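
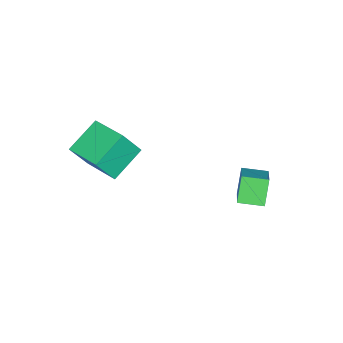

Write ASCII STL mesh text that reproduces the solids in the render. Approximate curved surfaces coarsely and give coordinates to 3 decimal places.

solid 
facet normal -0.854 0.181 0.487
outer loop
vertex 2.318 -2.846 1.45
vertex 2.965 -0.96 1.885
vertex 1.672 -2.317 0.12
endloop
endfacet
facet normal -0.317 -0.924 -0.214
outer loop
vertex 3.295 -2.66 -0.805
vertex 2.318 -2.846 1.45
vertex 1.672 -2.317 0.12
endloop
endfacet
facet normal -0.854 0.180 0.487
outer loop
vertex 1.672 -2.317 0.12
vertex 2.965 -0.96 1.885
vertex 2.318 -0.432 0.556
endloop
endfacet
facet normal -0.411 0.337 -0.847
outer loop
vertex 2.318 -0.432 0.556
vertex 3.295 -2.66 -0.805
vertex 1.672 -2.317 0.12
endloop
endfacet
facet normal 0.412 -0.337 0.847
outer loop
vertex 2.318 -2.846 1.45
vertex 4.588 -1.303 0.96
vertex 2.965 -0.96 1.885
endloop
endfacet
facet normal -0.316 -0.924 -0.213
outer loop
vertex 3.942 -3.188 0.524
vertex 2.318 -2.846 1.45
vertex 3.295 -2.66 -0.805
endloop
endfacet
facet normal 0.412 -0.337 0.847
outer loop
vertex 3.942 -3.188 0.524
vertex 4.588 -1.303 0.96
vertex 2.318 -2.846 1.45
endloop
endfacet
facet normal 0.317 0.924 0.213
outer loop
vertex 2.965 -0.96 1.885
vertex 4.588 -1.303 0.96
vertex 2.318 -0.432 0.556
endloop
endfacet
facet normal -0.412 0.337 -0.847
outer loop
vertex 3.942 -0.774 -0.37
vertex 3.295 -2.66 -0.805
vertex 2.318 -0.432 0.556
endloop
endfacet
facet normal 0.317 0.924 0.214
outer loop
vertex 2.318 -0.432 0.556
vertex 4.588 -1.303 0.96
vertex 3.942 -0.774 -0.37
endloop
endfacet
facet normal 0.854 -0.181 -0.488
outer loop
vertex 3.942 -0.774 -0.37
vertex 3.942 -3.188 0.524
vertex 3.295 -2.66 -0.805
endloop
endfacet
facet normal 0.855 -0.180 -0.487
outer loop
vertex 4.588 -1.303 0.96
vertex 3.942 -3.188 0.524
vertex 3.942 -0.774 -0.37
endloop
endfacet
facet normal -0.507 -0.151 0.848
outer loop
vertex -0.672 2.99 -2.175
vertex -1.229 4.112 -2.309
vertex -1.952 2.248 -3.072
endloop
endfacet
facet normal 0.442 -0.891 0.106
outer loop
vertex -1.211 2.468 -4.311
vertex -0.672 2.99 -2.175
vertex -1.952 2.248 -3.072
endloop
endfacet
facet normal -0.507 -0.150 0.848
outer loop
vertex -1.952 2.248 -3.072
vertex -1.229 4.112 -2.309
vertex -2.509 3.371 -3.206
endloop
endfacet
facet normal -0.740 -0.429 -0.519
outer loop
vertex -2.509 3.371 -3.206
vertex -1.211 2.468 -4.311
vertex -1.952 2.248 -3.072
endloop
endfacet
facet normal 0.740 0.429 0.519
outer loop
vertex -0.672 2.99 -2.175
vertex -0.488 4.332 -3.548
vertex -1.229 4.112 -2.309
endloop
endfacet
facet normal 0.441 -0.891 0.106
outer loop
vertex 0.069 3.209 -3.414
vertex -0.672 2.99 -2.175
vertex -1.211 2.468 -4.311
endloop
endfacet
facet normal 0.740 0.429 0.518
outer loop
vertex 0.069 3.209 -3.414
vertex -0.488 4.332 -3.548
vertex -0.672 2.99 -2.175
endloop
endfacet
facet normal -0.442 0.891 -0.106
outer loop
vertex -1.229 4.112 -2.309
vertex -0.488 4.332 -3.548
vertex -2.509 3.371 -3.206
endloop
endfacet
facet normal -0.740 -0.429 -0.518
outer loop
vertex -1.768 3.59 -4.445
vertex -1.211 2.468 -4.311
vertex -2.509 3.371 -3.206
endloop
endfacet
facet normal -0.442 0.891 -0.107
outer loop
vertex -2.509 3.371 -3.206
vertex -0.488 4.332 -3.548
vertex -1.768 3.59 -4.445
endloop
endfacet
facet normal 0.507 0.151 -0.848
outer loop
vertex -1.768 3.59 -4.445
vertex 0.069 3.209 -3.414
vertex -1.211 2.468 -4.311
endloop
endfacet
facet normal 0.507 0.150 -0.848
outer loop
vertex -0.488 4.332 -3.548
vertex 0.069 3.209 -3.414
vertex -1.768 3.59 -4.445
endloop
endfacet

endsolid


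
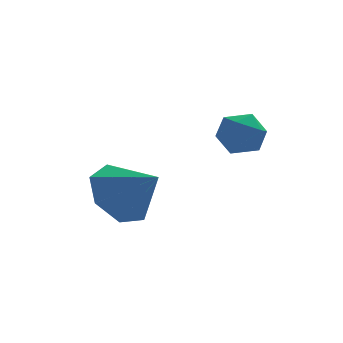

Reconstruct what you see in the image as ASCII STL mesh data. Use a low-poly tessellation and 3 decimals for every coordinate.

solid 
facet normal -0.602 0.545 -0.584
outer loop
vertex -1.026 -1.383 -1.859
vertex -1.806 -1.842 -1.484
vertex -1.369 -1.023 -1.169
endloop
endfacet
facet normal 0.906 0.307 0.290
outer loop
vertex -1.026 -1.383 -1.859
vertex -1.369 -1.023 -1.169
vertex -0.994 -2.578 -0.696
endloop
endfacet
facet normal -0.602 0.545 -0.583
outer loop
vertex -1.369 -1.023 -1.169
vertex -1.806 -1.842 -1.484
vertex -2.041 -1.28 -0.716
endloop
endfacet
facet normal 0.425 0.356 0.832
outer loop
vertex -1.369 -1.023 -1.169
vertex -2.041 -1.28 -0.716
vertex -0.994 -2.578 -0.696
endloop
endfacet
facet normal -0.601 0.546 -0.583
outer loop
vertex -2.041 -1.28 -0.716
vertex -1.806 -1.842 -1.484
vertex -2.537 -1.96 -0.841
endloop
endfacet
facet normal -0.128 -0.088 0.988
outer loop
vertex -2.041 -1.28 -0.716
vertex -2.537 -1.96 -0.841
vertex -0.994 -2.578 -0.696
endloop
endfacet
facet normal -0.601 0.545 -0.584
outer loop
vertex -2.537 -1.96 -0.841
vertex -1.806 -1.842 -1.484
vertex -2.482 -2.551 -1.45
endloop
endfacet
facet normal -0.337 -0.691 0.640
outer loop
vertex -2.537 -1.96 -0.841
vertex -2.482 -2.551 -1.45
vertex -0.994 -2.578 -0.696
endloop
endfacet
facet normal -0.602 0.546 -0.583
outer loop
vertex -2.482 -2.551 -1.45
vertex -1.806 -1.842 -1.484
vertex -1.918 -2.608 -2.085
endloop
endfacet
facet normal -0.044 -0.998 0.051
outer loop
vertex -2.482 -2.551 -1.45
vertex -1.918 -2.608 -2.085
vertex -0.994 -2.578 -0.696
endloop
endfacet
facet normal -0.602 0.546 -0.583
outer loop
vertex -1.918 -2.608 -2.085
vertex -1.806 -1.842 -1.484
vertex -1.27 -2.088 -2.267
endloop
endfacet
facet normal 0.530 -0.778 -0.336
outer loop
vertex -1.918 -2.608 -2.085
vertex -1.27 -2.088 -2.267
vertex -0.994 -2.578 -0.696
endloop
endfacet
facet normal -0.602 0.546 -0.583
outer loop
vertex -1.27 -2.088 -2.267
vertex -1.806 -1.842 -1.484
vertex -1.026 -1.383 -1.859
endloop
endfacet
facet normal 0.953 -0.197 -0.229
outer loop
vertex -1.27 -2.088 -2.267
vertex -1.026 -1.383 -1.859
vertex -0.994 -2.578 -0.696
endloop
endfacet
facet normal -0.658 -0.708 0.256
outer loop
vertex 0.114 -3.822 0.997
vertex 0.569 -4.288 0.877
vertex 0.519 -4.023 1.481
endloop
endfacet
facet normal -0.783 -0.102 0.613
outer loop
vertex 0.114 -3.822 0.997
vertex 0.519 -4.023 1.481
vertex 0.38 -3.379 1.411
endloop
endfacet
facet normal -0.900 0.415 0.134
outer loop
vertex 0.114 -3.822 0.997
vertex 0.38 -3.379 1.411
vertex 0.344 -3.247 0.763
endloop
endfacet
facet normal -0.846 0.128 -0.518
outer loop
vertex 0.114 -3.822 0.997
vertex 0.344 -3.247 0.763
vertex 0.461 -3.809 0.433
endloop
endfacet
facet normal -0.696 -0.566 -0.441
outer loop
vertex 0.114 -3.822 0.997
vertex 0.461 -3.809 0.433
vertex 0.569 -4.288 0.877
endloop
endfacet
facet normal -0.195 0.064 0.979
outer loop
vertex 0.38 -3.379 1.411
vertex 0.519 -4.023 1.481
vertex 0.999 -3.571 1.547
endloop
endfacet
facet normal 0.009 -0.915 0.402
outer loop
vertex 0.519 -4.023 1.481
vertex 0.569 -4.288 0.877
vertex 1.116 -4.133 1.217
endloop
endfacet
facet normal -0.053 -0.685 -0.726
outer loop
vertex 0.569 -4.288 0.877
vertex 0.461 -3.809 0.433
vertex 1.08 -4.001 0.569
endloop
endfacet
facet normal -0.295 0.437 -0.849
outer loop
vertex 0.461 -3.809 0.433
vertex 0.344 -3.247 0.763
vertex 0.941 -3.357 0.499
endloop
endfacet
facet normal -0.383 0.901 0.205
outer loop
vertex 0.344 -3.247 0.763
vertex 0.38 -3.379 1.411
vertex 0.891 -3.092 1.103
endloop
endfacet
facet normal 0.846 -0.128 0.518
outer loop
vertex 1.346 -3.558 0.983
vertex 0.999 -3.571 1.547
vertex 1.116 -4.133 1.217
endloop
endfacet
facet normal 0.900 -0.415 -0.134
outer loop
vertex 1.346 -3.558 0.983
vertex 1.116 -4.133 1.217
vertex 1.08 -4.001 0.569
endloop
endfacet
facet normal 0.783 0.102 -0.613
outer loop
vertex 1.346 -3.558 0.983
vertex 1.08 -4.001 0.569
vertex 0.941 -3.357 0.499
endloop
endfacet
facet normal 0.658 0.708 -0.256
outer loop
vertex 1.346 -3.558 0.983
vertex 0.941 -3.357 0.499
vertex 0.891 -3.092 1.103
endloop
endfacet
facet normal 0.696 0.566 0.441
outer loop
vertex 1.346 -3.558 0.983
vertex 0.891 -3.092 1.103
vertex 0.999 -3.571 1.547
endloop
endfacet
facet normal 0.295 -0.437 0.849
outer loop
vertex 1.116 -4.133 1.217
vertex 0.999 -3.571 1.547
vertex 0.519 -4.023 1.481
endloop
endfacet
facet normal 0.383 -0.901 -0.205
outer loop
vertex 1.08 -4.001 0.569
vertex 1.116 -4.133 1.217
vertex 0.569 -4.288 0.877
endloop
endfacet
facet normal 0.195 -0.064 -0.979
outer loop
vertex 0.941 -3.357 0.499
vertex 1.08 -4.001 0.569
vertex 0.461 -3.809 0.433
endloop
endfacet
facet normal -0.009 0.915 -0.402
outer loop
vertex 0.891 -3.092 1.103
vertex 0.941 -3.357 0.499
vertex 0.344 -3.247 0.763
endloop
endfacet
facet normal 0.053 0.685 0.726
outer loop
vertex 0.999 -3.571 1.547
vertex 0.891 -3.092 1.103
vertex 0.38 -3.379 1.411
endloop
endfacet

endsolid


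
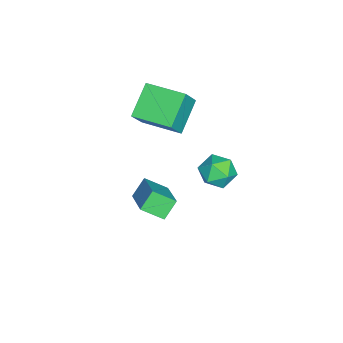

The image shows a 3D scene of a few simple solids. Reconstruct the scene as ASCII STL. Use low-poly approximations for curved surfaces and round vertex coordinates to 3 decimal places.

solid 
facet normal -0.588 0.368 0.720
outer loop
vertex 1.891 -3.756 0.07
vertex 3.469 -2.988 0.965
vertex 1.75 -2.71 -0.58
endloop
endfacet
facet normal -0.801 -0.390 -0.454
outer loop
vertex 2.391 -3.112 -1.365
vertex 1.891 -3.756 0.07
vertex 1.75 -2.71 -0.58
endloop
endfacet
facet normal -0.588 0.368 0.720
outer loop
vertex 1.75 -2.71 -0.58
vertex 3.469 -2.988 0.965
vertex 3.328 -1.942 0.315
endloop
endfacet
facet normal -0.113 0.844 -0.525
outer loop
vertex 3.328 -1.942 0.315
vertex 2.391 -3.112 -1.365
vertex 1.75 -2.71 -0.58
endloop
endfacet
facet normal 0.113 -0.844 0.525
outer loop
vertex 1.891 -3.756 0.07
vertex 4.11 -3.39 0.18
vertex 3.469 -2.988 0.965
endloop
endfacet
facet normal -0.801 -0.390 -0.454
outer loop
vertex 2.532 -4.158 -0.715
vertex 1.891 -3.756 0.07
vertex 2.391 -3.112 -1.365
endloop
endfacet
facet normal 0.113 -0.844 0.525
outer loop
vertex 2.532 -4.158 -0.715
vertex 4.11 -3.39 0.18
vertex 1.891 -3.756 0.07
endloop
endfacet
facet normal 0.801 0.390 0.454
outer loop
vertex 3.469 -2.988 0.965
vertex 4.11 -3.39 0.18
vertex 3.328 -1.942 0.315
endloop
endfacet
facet normal -0.113 0.844 -0.525
outer loop
vertex 3.969 -2.344 -0.47
vertex 2.391 -3.112 -1.365
vertex 3.328 -1.942 0.315
endloop
endfacet
facet normal 0.801 0.390 0.454
outer loop
vertex 3.328 -1.942 0.315
vertex 4.11 -3.39 0.18
vertex 3.969 -2.344 -0.47
endloop
endfacet
facet normal 0.588 -0.368 -0.720
outer loop
vertex 3.969 -2.344 -0.47
vertex 2.532 -4.158 -0.715
vertex 2.391 -3.112 -1.365
endloop
endfacet
facet normal 0.588 -0.368 -0.720
outer loop
vertex 4.11 -3.39 0.18
vertex 2.532 -4.158 -0.715
vertex 3.969 -2.344 -0.47
endloop
endfacet
facet normal -0.942 -0.319 0.103
outer loop
vertex -2.783 -0.886 -2.775
vertex -2.508 -1.803 -3.096
vertex -2.475 -1.582 -2.112
endloop
endfacet
facet normal -0.794 0.196 0.575
outer loop
vertex -2.783 -0.886 -2.775
vertex -2.475 -1.582 -2.112
vertex -2.17 -0.624 -2.017
endloop
endfacet
facet normal -0.594 0.776 0.212
outer loop
vertex -2.783 -0.886 -2.775
vertex -2.17 -0.624 -2.017
vertex -2.015 -0.253 -2.943
endloop
endfacet
facet normal -0.617 0.620 -0.484
outer loop
vertex -2.783 -0.886 -2.775
vertex -2.015 -0.253 -2.943
vertex -2.224 -0.982 -3.61
endloop
endfacet
facet normal -0.833 -0.057 -0.551
outer loop
vertex -2.783 -0.886 -2.775
vertex -2.224 -0.982 -3.61
vertex -2.508 -1.803 -3.096
endloop
endfacet
facet normal -0.241 -0.020 0.970
outer loop
vertex -2.17 -0.624 -2.017
vertex -2.475 -1.582 -2.112
vertex -1.516 -1.378 -1.87
endloop
endfacet
facet normal -0.479 -0.853 0.208
outer loop
vertex -2.475 -1.582 -2.112
vertex -2.508 -1.803 -3.096
vertex -1.725 -2.107 -2.537
endloop
endfacet
facet normal -0.303 -0.428 -0.851
outer loop
vertex -2.508 -1.803 -3.096
vertex -2.224 -0.982 -3.61
vertex -1.57 -1.736 -3.463
endloop
endfacet
facet normal 0.046 0.667 -0.744
outer loop
vertex -2.224 -0.982 -3.61
vertex -2.015 -0.253 -2.943
vertex -1.265 -0.778 -3.368
endloop
endfacet
facet normal 0.084 0.920 0.383
outer loop
vertex -2.015 -0.253 -2.943
vertex -2.17 -0.624 -2.017
vertex -1.232 -0.557 -2.384
endloop
endfacet
facet normal 0.617 -0.620 0.484
outer loop
vertex -0.957 -1.474 -2.705
vertex -1.516 -1.378 -1.87
vertex -1.725 -2.107 -2.537
endloop
endfacet
facet normal 0.594 -0.776 -0.212
outer loop
vertex -0.957 -1.474 -2.705
vertex -1.725 -2.107 -2.537
vertex -1.57 -1.736 -3.463
endloop
endfacet
facet normal 0.794 -0.196 -0.575
outer loop
vertex -0.957 -1.474 -2.705
vertex -1.57 -1.736 -3.463
vertex -1.265 -0.778 -3.368
endloop
endfacet
facet normal 0.942 0.319 -0.103
outer loop
vertex -0.957 -1.474 -2.705
vertex -1.265 -0.778 -3.368
vertex -1.232 -0.557 -2.384
endloop
endfacet
facet normal 0.833 0.057 0.551
outer loop
vertex -0.957 -1.474 -2.705
vertex -1.232 -0.557 -2.384
vertex -1.516 -1.378 -1.87
endloop
endfacet
facet normal -0.046 -0.667 0.744
outer loop
vertex -1.725 -2.107 -2.537
vertex -1.516 -1.378 -1.87
vertex -2.475 -1.582 -2.112
endloop
endfacet
facet normal -0.084 -0.920 -0.383
outer loop
vertex -1.57 -1.736 -3.463
vertex -1.725 -2.107 -2.537
vertex -2.508 -1.803 -3.096
endloop
endfacet
facet normal 0.241 0.020 -0.970
outer loop
vertex -1.265 -0.778 -3.368
vertex -1.57 -1.736 -3.463
vertex -2.224 -0.982 -3.61
endloop
endfacet
facet normal 0.479 0.853 -0.208
outer loop
vertex -1.232 -0.557 -2.384
vertex -1.265 -0.778 -3.368
vertex -2.015 -0.253 -2.943
endloop
endfacet
facet normal 0.303 0.428 0.851
outer loop
vertex -1.516 -1.378 -1.87
vertex -1.232 -0.557 -2.384
vertex -2.17 -0.624 -2.017
endloop
endfacet
facet normal -0.566 0.160 -0.809
outer loop
vertex -3.492 -4.491 1.291
vertex -3.015 -2.498 1.351
vertex -1.973 -4.82 0.163
endloop
endfacet
facet normal -0.232 -0.972 -0.029
outer loop
vertex -1.045 -5.082 1.489
vertex -3.492 -4.491 1.291
vertex -1.973 -4.82 0.163
endloop
endfacet
facet normal -0.566 0.160 -0.809
outer loop
vertex -1.973 -4.82 0.163
vertex -3.015 -2.498 1.351
vertex -1.497 -2.827 0.223
endloop
endfacet
facet normal 0.791 -0.171 -0.587
outer loop
vertex -1.497 -2.827 0.223
vertex -1.045 -5.082 1.489
vertex -1.973 -4.82 0.163
endloop
endfacet
facet normal -0.791 0.172 0.587
outer loop
vertex -3.492 -4.491 1.291
vertex -2.087 -2.76 2.677
vertex -3.015 -2.498 1.351
endloop
endfacet
facet normal -0.232 -0.972 -0.029
outer loop
vertex -2.563 -4.753 2.617
vertex -3.492 -4.491 1.291
vertex -1.045 -5.082 1.489
endloop
endfacet
facet normal -0.791 0.171 0.588
outer loop
vertex -2.563 -4.753 2.617
vertex -2.087 -2.76 2.677
vertex -3.492 -4.491 1.291
endloop
endfacet
facet normal 0.233 0.972 0.029
outer loop
vertex -3.015 -2.498 1.351
vertex -2.087 -2.76 2.677
vertex -1.497 -2.827 0.223
endloop
endfacet
facet normal 0.791 -0.172 -0.588
outer loop
vertex -0.568 -3.089 1.549
vertex -1.045 -5.082 1.489
vertex -1.497 -2.827 0.223
endloop
endfacet
facet normal 0.232 0.972 0.029
outer loop
vertex -1.497 -2.827 0.223
vertex -2.087 -2.76 2.677
vertex -0.568 -3.089 1.549
endloop
endfacet
facet normal 0.566 -0.160 0.809
outer loop
vertex -0.568 -3.089 1.549
vertex -2.563 -4.753 2.617
vertex -1.045 -5.082 1.489
endloop
endfacet
facet normal 0.566 -0.160 0.809
outer loop
vertex -2.087 -2.76 2.677
vertex -2.563 -4.753 2.617
vertex -0.568 -3.089 1.549
endloop
endfacet

endsolid


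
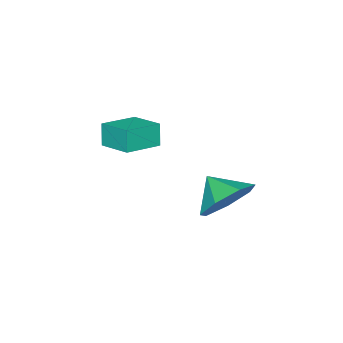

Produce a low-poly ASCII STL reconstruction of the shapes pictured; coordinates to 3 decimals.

solid 
facet normal -0.960 0.214 -0.183
outer loop
vertex 1.0 -1.132 3.511
vertex 1.203 0.01 3.779
vertex 1.188 -0.976 2.707
endloop
endfacet
facet normal -0.171 -0.959 -0.226
outer loop
vertex 2.417 -1.25 2.941
vertex 1.0 -1.132 3.511
vertex 1.188 -0.976 2.707
endloop
endfacet
facet normal -0.960 0.214 -0.183
outer loop
vertex 1.188 -0.976 2.707
vertex 1.203 0.01 3.779
vertex 1.391 0.165 2.975
endloop
endfacet
facet normal 0.223 0.185 -0.957
outer loop
vertex 1.391 0.165 2.975
vertex 2.417 -1.25 2.941
vertex 1.188 -0.976 2.707
endloop
endfacet
facet normal -0.223 -0.185 0.957
outer loop
vertex 1.0 -1.132 3.511
vertex 2.432 -0.264 4.013
vertex 1.203 0.01 3.779
endloop
endfacet
facet normal -0.170 -0.959 -0.225
outer loop
vertex 2.229 -1.405 3.745
vertex 1.0 -1.132 3.511
vertex 2.417 -1.25 2.941
endloop
endfacet
facet normal -0.223 -0.185 0.957
outer loop
vertex 2.229 -1.405 3.745
vertex 2.432 -0.264 4.013
vertex 1.0 -1.132 3.511
endloop
endfacet
facet normal 0.171 0.959 0.225
outer loop
vertex 1.203 0.01 3.779
vertex 2.432 -0.264 4.013
vertex 1.391 0.165 2.975
endloop
endfacet
facet normal 0.223 0.185 -0.957
outer loop
vertex 2.62 -0.108 3.209
vertex 2.417 -1.25 2.941
vertex 1.391 0.165 2.975
endloop
endfacet
facet normal 0.170 0.959 0.226
outer loop
vertex 1.391 0.165 2.975
vertex 2.432 -0.264 4.013
vertex 2.62 -0.108 3.209
endloop
endfacet
facet normal 0.960 -0.214 0.183
outer loop
vertex 2.62 -0.108 3.209
vertex 2.229 -1.405 3.745
vertex 2.417 -1.25 2.941
endloop
endfacet
facet normal 0.960 -0.214 0.183
outer loop
vertex 2.432 -0.264 4.013
vertex 2.229 -1.405 3.745
vertex 2.62 -0.108 3.209
endloop
endfacet
facet normal 0.141 0.816 -0.561
outer loop
vertex 2.736 2.696 1.762
vertex 1.817 3.014 1.994
vertex 2.678 3.193 2.471
endloop
endfacet
facet normal 0.671 -0.580 0.462
outer loop
vertex 2.736 2.696 1.762
vertex 2.678 3.193 2.471
vertex 1.663 2.126 2.606
endloop
endfacet
facet normal 0.141 0.816 -0.561
outer loop
vertex 2.678 3.193 2.471
vertex 1.817 3.014 1.994
vertex 1.971 3.556 2.821
endloop
endfacet
facet normal 0.344 -0.212 0.915
outer loop
vertex 2.678 3.193 2.471
vertex 1.971 3.556 2.821
vertex 1.663 2.126 2.606
endloop
endfacet
facet normal 0.142 0.816 -0.561
outer loop
vertex 1.971 3.556 2.821
vertex 1.817 3.014 1.994
vertex 1.149 3.511 2.548
endloop
endfacet
facet normal -0.311 -0.076 0.948
outer loop
vertex 1.971 3.556 2.821
vertex 1.149 3.511 2.548
vertex 1.663 2.126 2.606
endloop
endfacet
facet normal 0.142 0.816 -0.561
outer loop
vertex 1.149 3.511 2.548
vertex 1.817 3.014 1.994
vertex 0.829 3.092 1.858
endloop
endfacet
facet normal -0.798 -0.274 0.536
outer loop
vertex 1.149 3.511 2.548
vertex 0.829 3.092 1.858
vertex 1.663 2.126 2.606
endloop
endfacet
facet normal 0.142 0.816 -0.561
outer loop
vertex 0.829 3.092 1.858
vertex 1.817 3.014 1.994
vertex 1.254 2.615 1.271
endloop
endfacet
facet normal -0.753 -0.658 -0.010
outer loop
vertex 0.829 3.092 1.858
vertex 1.254 2.615 1.271
vertex 1.663 2.126 2.606
endloop
endfacet
facet normal 0.142 0.816 -0.561
outer loop
vertex 1.254 2.615 1.271
vertex 1.817 3.014 1.994
vertex 2.102 2.438 1.228
endloop
endfacet
facet normal -0.210 -0.937 -0.279
outer loop
vertex 1.254 2.615 1.271
vertex 2.102 2.438 1.228
vertex 1.663 2.126 2.606
endloop
endfacet
facet normal 0.141 0.816 -0.561
outer loop
vertex 2.102 2.438 1.228
vertex 1.817 3.014 1.994
vertex 2.736 2.696 1.762
endloop
endfacet
facet normal 0.425 -0.902 -0.069
outer loop
vertex 2.102 2.438 1.228
vertex 2.736 2.696 1.762
vertex 1.663 2.126 2.606
endloop
endfacet

endsolid


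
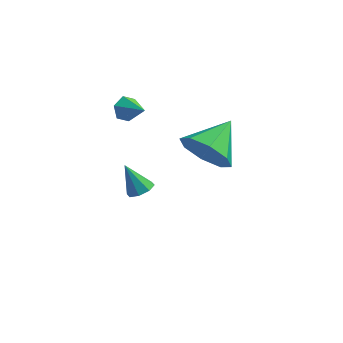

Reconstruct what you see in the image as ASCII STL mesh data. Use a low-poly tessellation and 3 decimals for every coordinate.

solid 
facet normal -0.271 -0.859 -0.433
outer loop
vertex 3.956 -0.962 4.325
vertex 3.633 -0.428 3.468
vertex 4.546 -0.871 3.775
endloop
endfacet
facet normal 0.682 0.004 0.732
outer loop
vertex 3.956 -0.962 4.325
vertex 4.546 -0.871 3.775
vertex 4.087 1.008 4.192
endloop
endfacet
facet normal -0.271 -0.859 -0.433
outer loop
vertex 4.546 -0.871 3.775
vertex 3.633 -0.428 3.468
vertex 4.6 -0.52 3.045
endloop
endfacet
facet normal 0.966 0.199 0.167
outer loop
vertex 4.546 -0.871 3.775
vertex 4.6 -0.52 3.045
vertex 4.087 1.008 4.192
endloop
endfacet
facet normal -0.271 -0.860 -0.433
outer loop
vertex 4.6 -0.52 3.045
vertex 3.633 -0.428 3.468
vertex 4.088 -0.116 2.563
endloop
endfacet
facet normal 0.764 0.531 -0.366
outer loop
vertex 4.6 -0.52 3.045
vertex 4.088 -0.116 2.563
vertex 4.087 1.008 4.192
endloop
endfacet
facet normal -0.272 -0.859 -0.433
outer loop
vertex 4.088 -0.116 2.563
vertex 3.633 -0.428 3.468
vertex 3.309 0.106 2.612
endloop
endfacet
facet normal 0.195 0.807 -0.557
outer loop
vertex 4.088 -0.116 2.563
vertex 3.309 0.106 2.612
vertex 4.087 1.008 4.192
endloop
endfacet
facet normal -0.273 -0.859 -0.433
outer loop
vertex 3.309 0.106 2.612
vertex 3.633 -0.428 3.468
vertex 2.72 0.016 3.162
endloop
endfacet
facet normal -0.406 0.865 -0.294
outer loop
vertex 3.309 0.106 2.612
vertex 2.72 0.016 3.162
vertex 4.087 1.008 4.192
endloop
endfacet
facet normal -0.273 -0.859 -0.433
outer loop
vertex 2.72 0.016 3.162
vertex 3.633 -0.428 3.468
vertex 2.666 -0.335 3.892
endloop
endfacet
facet normal -0.691 0.670 0.271
outer loop
vertex 2.72 0.016 3.162
vertex 2.666 -0.335 3.892
vertex 4.087 1.008 4.192
endloop
endfacet
facet normal -0.272 -0.860 -0.432
outer loop
vertex 2.666 -0.335 3.892
vertex 3.633 -0.428 3.468
vertex 3.178 -0.739 4.374
endloop
endfacet
facet normal -0.490 0.338 0.804
outer loop
vertex 2.666 -0.335 3.892
vertex 3.178 -0.739 4.374
vertex 4.087 1.008 4.192
endloop
endfacet
facet normal -0.274 -0.859 -0.432
outer loop
vertex 3.178 -0.739 4.374
vertex 3.633 -0.428 3.468
vertex 3.956 -0.962 4.325
endloop
endfacet
facet normal 0.080 0.062 0.995
outer loop
vertex 3.178 -0.739 4.374
vertex 3.956 -0.962 4.325
vertex 4.087 1.008 4.192
endloop
endfacet
facet normal -0.812 0.401 -0.424
outer loop
vertex 0.462 1.529 3.334
vertex 0.135 1.204 3.653
vertex 0.29 1.711 3.835
endloop
endfacet
facet normal 0.787 0.615 0.047
outer loop
vertex 0.462 1.529 3.334
vertex 0.29 1.711 3.835
vertex 1.005 0.776 4.107
endloop
endfacet
facet normal -0.813 0.400 -0.424
outer loop
vertex 0.29 1.711 3.835
vertex 0.135 1.204 3.653
vertex -0.036 1.387 4.154
endloop
endfacet
facet normal 0.320 0.482 0.816
outer loop
vertex 0.29 1.711 3.835
vertex -0.036 1.387 4.154
vertex 1.005 0.776 4.107
endloop
endfacet
facet normal -0.813 0.400 -0.424
outer loop
vertex -0.036 1.387 4.154
vertex 0.135 1.204 3.653
vertex -0.191 0.88 3.972
endloop
endfacet
facet normal -0.133 -0.299 0.945
outer loop
vertex -0.036 1.387 4.154
vertex -0.191 0.88 3.972
vertex 1.005 0.776 4.107
endloop
endfacet
facet normal -0.813 0.400 -0.424
outer loop
vertex -0.191 0.88 3.972
vertex 0.135 1.204 3.653
vertex -0.019 0.698 3.471
endloop
endfacet
facet normal -0.116 -0.946 0.304
outer loop
vertex -0.191 0.88 3.972
vertex -0.019 0.698 3.471
vertex 1.005 0.776 4.107
endloop
endfacet
facet normal -0.813 0.400 -0.424
outer loop
vertex -0.019 0.698 3.471
vertex 0.135 1.204 3.653
vertex 0.307 1.022 3.152
endloop
endfacet
facet normal 0.351 -0.812 -0.466
outer loop
vertex -0.019 0.698 3.471
vertex 0.307 1.022 3.152
vertex 1.005 0.776 4.107
endloop
endfacet
facet normal -0.812 0.401 -0.424
outer loop
vertex 0.307 1.022 3.152
vertex 0.135 1.204 3.653
vertex 0.462 1.529 3.334
endloop
endfacet
facet normal 0.803 -0.032 -0.595
outer loop
vertex 0.307 1.022 3.152
vertex 0.462 1.529 3.334
vertex 1.005 0.776 4.107
endloop
endfacet
facet normal 0.497 -0.084 -0.864
outer loop
vertex 0.888 1.478 -1.008
vertex 0.458 1.735 -1.28
vertex 0.935 1.912 -1.023
endloop
endfacet
facet normal 0.616 -0.039 0.787
outer loop
vertex 0.888 1.478 -1.008
vertex 0.935 1.912 -1.023
vertex -0.198 1.845 -0.14
endloop
endfacet
facet normal 0.496 -0.082 -0.864
outer loop
vertex 0.935 1.912 -1.023
vertex 0.458 1.735 -1.28
vertex 0.702 2.242 -1.188
endloop
endfacet
facet normal 0.452 0.633 0.628
outer loop
vertex 0.935 1.912 -1.023
vertex 0.702 2.242 -1.188
vertex -0.198 1.845 -0.14
endloop
endfacet
facet normal 0.499 -0.083 -0.863
outer loop
vertex 0.702 2.242 -1.188
vertex 0.458 1.735 -1.28
vertex 0.327 2.275 -1.408
endloop
endfacet
facet normal -0.085 0.954 0.288
outer loop
vertex 0.702 2.242 -1.188
vertex 0.327 2.275 -1.408
vertex -0.198 1.845 -0.14
endloop
endfacet
facet normal 0.496 -0.084 -0.864
outer loop
vertex 0.327 2.275 -1.408
vertex 0.458 1.735 -1.28
vertex 0.028 1.991 -1.552
endloop
endfacet
facet normal -0.680 0.733 -0.033
outer loop
vertex 0.327 2.275 -1.408
vertex 0.028 1.991 -1.552
vertex -0.198 1.845 -0.14
endloop
endfacet
facet normal 0.497 -0.084 -0.864
outer loop
vertex 0.028 1.991 -1.552
vertex 0.458 1.735 -1.28
vertex -0.019 1.558 -1.537
endloop
endfacet
facet normal -0.984 0.102 -0.147
outer loop
vertex 0.028 1.991 -1.552
vertex -0.019 1.558 -1.537
vertex -0.198 1.845 -0.14
endloop
endfacet
facet normal 0.496 -0.082 -0.864
outer loop
vertex -0.019 1.558 -1.537
vertex 0.458 1.735 -1.28
vertex 0.214 1.228 -1.372
endloop
endfacet
facet normal -0.820 -0.573 0.013
outer loop
vertex -0.019 1.558 -1.537
vertex 0.214 1.228 -1.372
vertex -0.198 1.845 -0.14
endloop
endfacet
facet normal 0.499 -0.083 -0.863
outer loop
vertex 0.214 1.228 -1.372
vertex 0.458 1.735 -1.28
vertex 0.589 1.195 -1.152
endloop
endfacet
facet normal -0.285 -0.892 0.351
outer loop
vertex 0.214 1.228 -1.372
vertex 0.589 1.195 -1.152
vertex -0.198 1.845 -0.14
endloop
endfacet
facet normal 0.496 -0.084 -0.864
outer loop
vertex 0.589 1.195 -1.152
vertex 0.458 1.735 -1.28
vertex 0.888 1.478 -1.008
endloop
endfacet
facet normal 0.311 -0.671 0.673
outer loop
vertex 0.589 1.195 -1.152
vertex 0.888 1.478 -1.008
vertex -0.198 1.845 -0.14
endloop
endfacet

endsolid


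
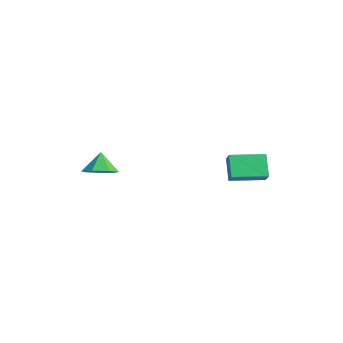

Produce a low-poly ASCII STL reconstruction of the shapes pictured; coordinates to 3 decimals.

solid 
facet normal -0.746 0.182 -0.640
outer loop
vertex 0.299 3.009 2.727
vertex 0.801 4.777 2.645
vertex 1.167 2.712 1.63
endloop
endfacet
facet normal -0.272 -0.961 0.045
outer loop
vertex 1.779 2.563 2.155
vertex 0.299 3.009 2.727
vertex 1.167 2.712 1.63
endloop
endfacet
facet normal -0.747 0.182 -0.639
outer loop
vertex 1.167 2.712 1.63
vertex 0.801 4.777 2.645
vertex 1.668 4.481 1.548
endloop
endfacet
facet normal 0.607 -0.208 -0.767
outer loop
vertex 1.668 4.481 1.548
vertex 1.779 2.563 2.155
vertex 1.167 2.712 1.63
endloop
endfacet
facet normal -0.607 0.208 0.767
outer loop
vertex 0.299 3.009 2.727
vertex 1.413 4.628 3.17
vertex 0.801 4.777 2.645
endloop
endfacet
facet normal -0.273 -0.961 0.044
outer loop
vertex 0.912 2.859 3.252
vertex 0.299 3.009 2.727
vertex 1.779 2.563 2.155
endloop
endfacet
facet normal -0.607 0.207 0.768
outer loop
vertex 0.912 2.859 3.252
vertex 1.413 4.628 3.17
vertex 0.299 3.009 2.727
endloop
endfacet
facet normal 0.272 0.961 -0.044
outer loop
vertex 0.801 4.777 2.645
vertex 1.413 4.628 3.17
vertex 1.668 4.481 1.548
endloop
endfacet
facet normal 0.606 -0.208 -0.767
outer loop
vertex 2.281 4.331 2.073
vertex 1.779 2.563 2.155
vertex 1.668 4.481 1.548
endloop
endfacet
facet normal 0.273 0.961 -0.044
outer loop
vertex 1.668 4.481 1.548
vertex 1.413 4.628 3.17
vertex 2.281 4.331 2.073
endloop
endfacet
facet normal 0.747 -0.182 0.639
outer loop
vertex 2.281 4.331 2.073
vertex 0.912 2.859 3.252
vertex 1.779 2.563 2.155
endloop
endfacet
facet normal 0.747 -0.182 0.640
outer loop
vertex 1.413 4.628 3.17
vertex 0.912 2.859 3.252
vertex 2.281 4.331 2.073
endloop
endfacet
facet normal 0.407 -0.214 -0.888
outer loop
vertex -1.969 -3.158 2.144
vertex -2.508 -2.502 1.739
vertex -1.649 -2.408 2.11
endloop
endfacet
facet normal 0.452 -0.153 0.879
outer loop
vertex -1.969 -3.158 2.144
vertex -1.649 -2.408 2.11
vertex -3.012 -2.238 2.841
endloop
endfacet
facet normal 0.407 -0.214 -0.888
outer loop
vertex -1.649 -2.408 2.11
vertex -2.508 -2.502 1.739
vertex -1.976 -1.73 1.797
endloop
endfacet
facet normal 0.448 0.544 0.709
outer loop
vertex -1.649 -2.408 2.11
vertex -1.976 -1.73 1.797
vertex -3.012 -2.238 2.841
endloop
endfacet
facet normal 0.407 -0.213 -0.888
outer loop
vertex -1.976 -1.73 1.797
vertex -2.508 -2.502 1.739
vertex -2.703 -1.633 1.441
endloop
endfacet
facet normal -0.065 0.921 0.384
outer loop
vertex -1.976 -1.73 1.797
vertex -2.703 -1.633 1.441
vertex -3.012 -2.238 2.841
endloop
endfacet
facet normal 0.407 -0.213 -0.888
outer loop
vertex -2.703 -1.633 1.441
vertex -2.508 -2.502 1.739
vertex -3.283 -2.191 1.309
endloop
endfacet
facet normal -0.703 0.696 0.146
outer loop
vertex -2.703 -1.633 1.441
vertex -3.283 -2.191 1.309
vertex -3.012 -2.238 2.841
endloop
endfacet
facet normal 0.407 -0.213 -0.888
outer loop
vertex -3.283 -2.191 1.309
vertex -2.508 -2.502 1.739
vertex -3.279 -2.983 1.501
endloop
endfacet
facet normal -0.984 0.037 0.175
outer loop
vertex -3.283 -2.191 1.309
vertex -3.279 -2.983 1.501
vertex -3.012 -2.238 2.841
endloop
endfacet
facet normal 0.407 -0.214 -0.888
outer loop
vertex -3.279 -2.983 1.501
vertex -2.508 -2.502 1.739
vertex -2.694 -3.414 1.873
endloop
endfacet
facet normal -0.697 -0.558 0.449
outer loop
vertex -3.279 -2.983 1.501
vertex -2.694 -3.414 1.873
vertex -3.012 -2.238 2.841
endloop
endfacet
facet normal 0.407 -0.214 -0.888
outer loop
vertex -2.694 -3.414 1.873
vertex -2.508 -2.502 1.739
vertex -1.969 -3.158 2.144
endloop
endfacet
facet normal -0.058 -0.644 0.763
outer loop
vertex -2.694 -3.414 1.873
vertex -1.969 -3.158 2.144
vertex -3.012 -2.238 2.841
endloop
endfacet

endsolid


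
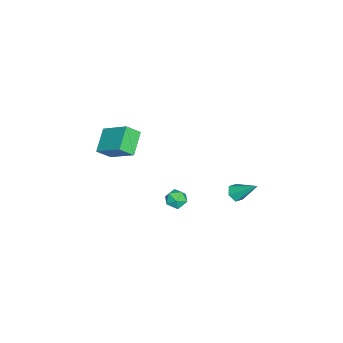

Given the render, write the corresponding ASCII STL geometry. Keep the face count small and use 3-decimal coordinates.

solid 
facet normal -0.378 0.652 -0.657
outer loop
vertex 0.066 -4.228 1.572
vertex 0.77 -2.659 2.725
vertex 1.478 -4.25 0.739
endloop
endfacet
facet normal -0.340 -0.758 -0.557
outer loop
vertex 1.89 -4.961 1.455
vertex 0.066 -4.228 1.572
vertex 1.478 -4.25 0.739
endloop
endfacet
facet normal -0.378 0.652 -0.657
outer loop
vertex 1.478 -4.25 0.739
vertex 0.77 -2.659 2.725
vertex 2.182 -2.681 1.891
endloop
endfacet
facet normal 0.861 -0.013 -0.508
outer loop
vertex 2.182 -2.681 1.891
vertex 1.89 -4.961 1.455
vertex 1.478 -4.25 0.739
endloop
endfacet
facet normal -0.861 0.013 0.508
outer loop
vertex 0.066 -4.228 1.572
vertex 1.182 -3.37 3.441
vertex 0.77 -2.659 2.725
endloop
endfacet
facet normal -0.340 -0.758 -0.556
outer loop
vertex 0.478 -4.939 2.289
vertex 0.066 -4.228 1.572
vertex 1.89 -4.961 1.455
endloop
endfacet
facet normal -0.861 0.013 0.508
outer loop
vertex 0.478 -4.939 2.289
vertex 1.182 -3.37 3.441
vertex 0.066 -4.228 1.572
endloop
endfacet
facet normal 0.341 0.758 0.557
outer loop
vertex 0.77 -2.659 2.725
vertex 1.182 -3.37 3.441
vertex 2.182 -2.681 1.891
endloop
endfacet
facet normal 0.861 -0.013 -0.508
outer loop
vertex 2.594 -3.392 2.608
vertex 1.89 -4.961 1.455
vertex 2.182 -2.681 1.891
endloop
endfacet
facet normal 0.340 0.758 0.556
outer loop
vertex 2.182 -2.681 1.891
vertex 1.182 -3.37 3.441
vertex 2.594 -3.392 2.608
endloop
endfacet
facet normal 0.378 -0.652 0.657
outer loop
vertex 2.594 -3.392 2.608
vertex 0.478 -4.939 2.289
vertex 1.89 -4.961 1.455
endloop
endfacet
facet normal 0.378 -0.652 0.657
outer loop
vertex 1.182 -3.37 3.441
vertex 0.478 -4.939 2.289
vertex 2.594 -3.392 2.608
endloop
endfacet
facet normal -0.307 0.842 0.443
outer loop
vertex 3.009 0.511 -0.178
vertex 3.434 0.372 0.38
vertex 3.682 0.753 -0.172
endloop
endfacet
facet normal -0.324 0.908 -0.266
outer loop
vertex 3.009 0.511 -0.178
vertex 3.682 0.753 -0.172
vertex 3.405 0.478 -0.772
endloop
endfacet
facet normal -0.753 0.399 -0.524
outer loop
vertex 3.009 0.511 -0.178
vertex 3.405 0.478 -0.772
vertex 2.987 -0.072 -0.59
endloop
endfacet
facet normal -0.999 0.019 0.027
outer loop
vertex 3.009 0.511 -0.178
vertex 2.987 -0.072 -0.59
vertex 3.005 -0.138 0.122
endloop
endfacet
facet normal -0.724 0.293 0.624
outer loop
vertex 3.009 0.511 -0.178
vertex 3.005 -0.138 0.122
vertex 3.434 0.372 0.38
endloop
endfacet
facet normal 0.335 0.789 -0.516
outer loop
vertex 3.405 0.478 -0.772
vertex 3.682 0.753 -0.172
vertex 4.075 0.318 -0.582
endloop
endfacet
facet normal 0.365 0.682 0.634
outer loop
vertex 3.682 0.753 -0.172
vertex 3.434 0.372 0.38
vertex 4.093 0.252 0.13
endloop
endfacet
facet normal -0.312 -0.206 0.927
outer loop
vertex 3.434 0.372 0.38
vertex 3.005 -0.138 0.122
vertex 3.675 -0.298 0.312
endloop
endfacet
facet normal -0.760 -0.648 -0.041
outer loop
vertex 3.005 -0.138 0.122
vertex 2.987 -0.072 -0.59
vertex 3.398 -0.573 -0.288
endloop
endfacet
facet normal -0.360 -0.035 -0.932
outer loop
vertex 2.987 -0.072 -0.59
vertex 3.405 0.478 -0.772
vertex 3.646 -0.192 -0.84
endloop
endfacet
facet normal 0.999 -0.019 -0.027
outer loop
vertex 4.071 -0.331 -0.282
vertex 4.075 0.318 -0.582
vertex 4.093 0.252 0.13
endloop
endfacet
facet normal 0.753 -0.399 0.524
outer loop
vertex 4.071 -0.331 -0.282
vertex 4.093 0.252 0.13
vertex 3.675 -0.298 0.312
endloop
endfacet
facet normal 0.324 -0.908 0.266
outer loop
vertex 4.071 -0.331 -0.282
vertex 3.675 -0.298 0.312
vertex 3.398 -0.573 -0.288
endloop
endfacet
facet normal 0.307 -0.842 -0.443
outer loop
vertex 4.071 -0.331 -0.282
vertex 3.398 -0.573 -0.288
vertex 3.646 -0.192 -0.84
endloop
endfacet
facet normal 0.724 -0.293 -0.624
outer loop
vertex 4.071 -0.331 -0.282
vertex 3.646 -0.192 -0.84
vertex 4.075 0.318 -0.582
endloop
endfacet
facet normal 0.760 0.648 0.041
outer loop
vertex 4.093 0.252 0.13
vertex 4.075 0.318 -0.582
vertex 3.682 0.753 -0.172
endloop
endfacet
facet normal 0.360 0.035 0.932
outer loop
vertex 3.675 -0.298 0.312
vertex 4.093 0.252 0.13
vertex 3.434 0.372 0.38
endloop
endfacet
facet normal -0.335 -0.789 0.516
outer loop
vertex 3.398 -0.573 -0.288
vertex 3.675 -0.298 0.312
vertex 3.005 -0.138 0.122
endloop
endfacet
facet normal -0.365 -0.682 -0.634
outer loop
vertex 3.646 -0.192 -0.84
vertex 3.398 -0.573 -0.288
vertex 2.987 -0.072 -0.59
endloop
endfacet
facet normal 0.312 0.206 -0.927
outer loop
vertex 4.075 0.318 -0.582
vertex 3.646 -0.192 -0.84
vertex 3.405 0.478 -0.772
endloop
endfacet
facet normal -0.167 -0.725 -0.668
outer loop
vertex 2.438 2.823 -0.25
vertex 1.932 3.122 -0.448
vertex 2.483 3.236 -0.71
endloop
endfacet
facet normal 0.989 0.046 0.138
outer loop
vertex 2.438 2.823 -0.25
vertex 2.483 3.236 -0.71
vertex 2.228 4.398 0.728
endloop
endfacet
facet normal -0.168 -0.725 -0.668
outer loop
vertex 2.483 3.236 -0.71
vertex 1.932 3.122 -0.448
vertex 1.977 3.536 -0.908
endloop
endfacet
facet normal 0.579 0.681 -0.448
outer loop
vertex 2.483 3.236 -0.71
vertex 1.977 3.536 -0.908
vertex 2.228 4.398 0.728
endloop
endfacet
facet normal -0.168 -0.724 -0.668
outer loop
vertex 1.977 3.536 -0.908
vertex 1.932 3.122 -0.448
vertex 1.427 3.422 -0.646
endloop
endfacet
facet normal -0.362 0.847 -0.391
outer loop
vertex 1.977 3.536 -0.908
vertex 1.427 3.422 -0.646
vertex 2.228 4.398 0.728
endloop
endfacet
facet normal -0.168 -0.724 -0.668
outer loop
vertex 1.427 3.422 -0.646
vertex 1.932 3.122 -0.448
vertex 1.382 3.008 -0.186
endloop
endfacet
facet normal -0.891 0.377 0.252
outer loop
vertex 1.427 3.422 -0.646
vertex 1.382 3.008 -0.186
vertex 2.228 4.398 0.728
endloop
endfacet
facet normal -0.168 -0.725 -0.668
outer loop
vertex 1.382 3.008 -0.186
vertex 1.932 3.122 -0.448
vertex 1.887 2.709 0.012
endloop
endfacet
facet normal -0.481 -0.258 0.838
outer loop
vertex 1.382 3.008 -0.186
vertex 1.887 2.709 0.012
vertex 2.228 4.398 0.728
endloop
endfacet
facet normal -0.167 -0.725 -0.668
outer loop
vertex 1.887 2.709 0.012
vertex 1.932 3.122 -0.448
vertex 2.438 2.823 -0.25
endloop
endfacet
facet normal 0.459 -0.424 0.781
outer loop
vertex 1.887 2.709 0.012
vertex 2.438 2.823 -0.25
vertex 2.228 4.398 0.728
endloop
endfacet

endsolid


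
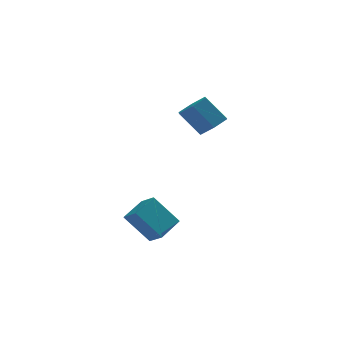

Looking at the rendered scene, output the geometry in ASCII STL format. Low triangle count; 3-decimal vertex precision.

solid 
facet normal 0.594 -0.217 -0.774
outer loop
vertex 0.655 2.756 3.657
vertex -0.005 3.174 3.033
vertex 0.723 3.729 3.436
endloop
endfacet
facet normal 0.802 0.079 0.593
outer loop
vertex 0.655 2.756 3.657
vertex 0.723 3.729 3.436
vertex -0.414 3.148 5.051
endloop
endfacet
facet normal 0.801 0.080 0.593
outer loop
vertex -0.414 3.148 5.051
vertex 0.723 3.729 3.436
vertex -0.347 4.121 4.829
endloop
endfacet
facet normal -0.594 0.218 0.775
outer loop
vertex -0.414 3.148 5.051
vertex -0.347 4.121 4.829
vertex -1.075 3.566 4.427
endloop
endfacet
facet normal 0.594 -0.218 -0.774
outer loop
vertex 0.723 3.729 3.436
vertex -0.005 3.174 3.033
vertex 0.062 4.147 2.811
endloop
endfacet
facet normal 0.459 0.882 0.104
outer loop
vertex 0.723 3.729 3.436
vertex 0.062 4.147 2.811
vertex -0.347 4.121 4.829
endloop
endfacet
facet normal 0.460 0.882 0.105
outer loop
vertex -0.347 4.121 4.829
vertex 0.062 4.147 2.811
vertex -1.007 4.539 4.205
endloop
endfacet
facet normal -0.594 0.218 0.774
outer loop
vertex -0.347 4.121 4.829
vertex -1.007 4.539 4.205
vertex -1.075 3.566 4.427
endloop
endfacet
facet normal 0.594 -0.218 -0.775
outer loop
vertex 0.062 4.147 2.811
vertex -0.005 3.174 3.033
vertex -0.666 3.592 2.409
endloop
endfacet
facet normal -0.342 0.803 -0.488
outer loop
vertex 0.062 4.147 2.811
vertex -0.666 3.592 2.409
vertex -1.007 4.539 4.205
endloop
endfacet
facet normal -0.342 0.803 -0.488
outer loop
vertex -1.007 4.539 4.205
vertex -0.666 3.592 2.409
vertex -1.735 3.984 3.803
endloop
endfacet
facet normal -0.594 0.218 0.774
outer loop
vertex -1.007 4.539 4.205
vertex -1.735 3.984 3.803
vertex -1.075 3.566 4.427
endloop
endfacet
facet normal 0.594 -0.218 -0.775
outer loop
vertex -0.666 3.592 2.409
vertex -0.005 3.174 3.033
vertex -0.733 2.619 2.631
endloop
endfacet
facet normal -0.802 -0.080 -0.592
outer loop
vertex -0.666 3.592 2.409
vertex -0.733 2.619 2.631
vertex -1.735 3.984 3.803
endloop
endfacet
facet normal -0.801 -0.079 -0.593
outer loop
vertex -1.735 3.984 3.803
vertex -0.733 2.619 2.631
vertex -1.803 3.011 4.024
endloop
endfacet
facet normal -0.594 0.217 0.774
outer loop
vertex -1.735 3.984 3.803
vertex -1.803 3.011 4.024
vertex -1.075 3.566 4.427
endloop
endfacet
facet normal 0.594 -0.218 -0.774
outer loop
vertex -0.733 2.619 2.631
vertex -0.005 3.174 3.033
vertex -0.073 2.201 3.255
endloop
endfacet
facet normal -0.460 -0.882 -0.105
outer loop
vertex -0.733 2.619 2.631
vertex -0.073 2.201 3.255
vertex -1.803 3.011 4.024
endloop
endfacet
facet normal -0.459 -0.882 -0.104
outer loop
vertex -1.803 3.011 4.024
vertex -0.073 2.201 3.255
vertex -1.142 2.593 4.649
endloop
endfacet
facet normal -0.594 0.218 0.774
outer loop
vertex -1.803 3.011 4.024
vertex -1.142 2.593 4.649
vertex -1.075 3.566 4.427
endloop
endfacet
facet normal 0.594 -0.218 -0.774
outer loop
vertex -0.073 2.201 3.255
vertex -0.005 3.174 3.033
vertex 0.655 2.756 3.657
endloop
endfacet
facet normal 0.342 -0.803 0.488
outer loop
vertex -0.073 2.201 3.255
vertex 0.655 2.756 3.657
vertex -1.142 2.593 4.649
endloop
endfacet
facet normal 0.342 -0.803 0.488
outer loop
vertex -1.142 2.593 4.649
vertex 0.655 2.756 3.657
vertex -0.414 3.148 5.051
endloop
endfacet
facet normal -0.594 0.218 0.775
outer loop
vertex -1.142 2.593 4.649
vertex -0.414 3.148 5.051
vertex -1.075 3.566 4.427
endloop
endfacet
facet normal -0.622 0.107 0.776
outer loop
vertex -3.355 -0.117 -0.698
vertex -3.911 0.655 -1.25
vertex -4.336 -1.272 -1.324
endloop
endfacet
facet normal 0.505 -0.702 0.502
outer loop
vertex -3.049 -1.495 -2.93
vertex -3.355 -0.117 -0.698
vertex -4.336 -1.272 -1.324
endloop
endfacet
facet normal -0.622 0.107 0.776
outer loop
vertex -4.336 -1.272 -1.324
vertex -3.911 0.655 -1.25
vertex -4.892 -0.501 -1.876
endloop
endfacet
facet normal -0.598 -0.705 -0.382
outer loop
vertex -4.892 -0.501 -1.876
vertex -3.049 -1.495 -2.93
vertex -4.336 -1.272 -1.324
endloop
endfacet
facet normal 0.599 0.704 0.382
outer loop
vertex -3.355 -0.117 -0.698
vertex -2.624 0.432 -2.856
vertex -3.911 0.655 -1.25
endloop
endfacet
facet normal 0.506 -0.701 0.502
outer loop
vertex -2.068 -0.339 -2.304
vertex -3.355 -0.117 -0.698
vertex -3.049 -1.495 -2.93
endloop
endfacet
facet normal 0.598 0.705 0.382
outer loop
vertex -2.068 -0.339 -2.304
vertex -2.624 0.432 -2.856
vertex -3.355 -0.117 -0.698
endloop
endfacet
facet normal -0.506 0.701 -0.503
outer loop
vertex -3.911 0.655 -1.25
vertex -2.624 0.432 -2.856
vertex -4.892 -0.501 -1.876
endloop
endfacet
facet normal -0.598 -0.704 -0.382
outer loop
vertex -3.605 -0.723 -3.482
vertex -3.049 -1.495 -2.93
vertex -4.892 -0.501 -1.876
endloop
endfacet
facet normal -0.506 0.702 -0.502
outer loop
vertex -4.892 -0.501 -1.876
vertex -2.624 0.432 -2.856
vertex -3.605 -0.723 -3.482
endloop
endfacet
facet normal 0.622 -0.107 -0.776
outer loop
vertex -3.605 -0.723 -3.482
vertex -2.068 -0.339 -2.304
vertex -3.049 -1.495 -2.93
endloop
endfacet
facet normal 0.622 -0.107 -0.776
outer loop
vertex -2.624 0.432 -2.856
vertex -2.068 -0.339 -2.304
vertex -3.605 -0.723 -3.482
endloop
endfacet

endsolid


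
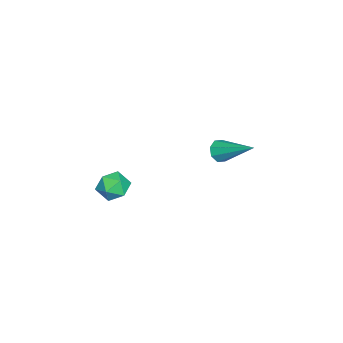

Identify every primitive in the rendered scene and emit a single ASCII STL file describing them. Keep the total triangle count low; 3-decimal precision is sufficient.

solid 
facet normal -0.326 -0.801 -0.502
outer loop
vertex 0.016 1.411 3.054
vertex -0.484 1.385 3.42
vertex -0.347 1.665 2.884
endloop
endfacet
facet normal 0.622 0.468 -0.628
outer loop
vertex 0.016 1.411 3.054
vertex -0.347 1.665 2.884
vertex 0.204 3.075 4.48
endloop
endfacet
facet normal -0.327 -0.801 -0.502
outer loop
vertex -0.347 1.665 2.884
vertex -0.484 1.385 3.42
vertex -0.79 1.755 3.029
endloop
endfacet
facet normal -0.059 0.758 -0.650
outer loop
vertex -0.347 1.665 2.884
vertex -0.79 1.755 3.029
vertex 0.204 3.075 4.48
endloop
endfacet
facet normal -0.325 -0.801 -0.503
outer loop
vertex -0.79 1.755 3.029
vertex -0.484 1.385 3.42
vertex -1.054 1.628 3.402
endloop
endfacet
facet normal -0.652 0.727 -0.214
outer loop
vertex -0.79 1.755 3.029
vertex -1.054 1.628 3.402
vertex 0.204 3.075 4.48
endloop
endfacet
facet normal -0.325 -0.801 -0.503
outer loop
vertex -1.054 1.628 3.402
vertex -0.484 1.385 3.42
vertex -0.983 1.358 3.786
endloop
endfacet
facet normal -0.816 0.392 0.426
outer loop
vertex -1.054 1.628 3.402
vertex -0.983 1.358 3.786
vertex 0.204 3.075 4.48
endloop
endfacet
facet normal -0.325 -0.801 -0.502
outer loop
vertex -0.983 1.358 3.786
vertex -0.484 1.385 3.42
vertex -0.62 1.104 3.956
endloop
endfacet
facet normal -0.451 -0.048 0.891
outer loop
vertex -0.983 1.358 3.786
vertex -0.62 1.104 3.956
vertex 0.204 3.075 4.48
endloop
endfacet
facet normal -0.324 -0.801 -0.502
outer loop
vertex -0.62 1.104 3.956
vertex -0.484 1.385 3.42
vertex -0.177 1.015 3.812
endloop
endfacet
facet normal 0.229 -0.338 0.913
outer loop
vertex -0.62 1.104 3.956
vertex -0.177 1.015 3.812
vertex 0.204 3.075 4.48
endloop
endfacet
facet normal -0.326 -0.802 -0.501
outer loop
vertex -0.177 1.015 3.812
vertex -0.484 1.385 3.42
vertex 0.086 1.142 3.438
endloop
endfacet
facet normal 0.824 -0.307 0.476
outer loop
vertex -0.177 1.015 3.812
vertex 0.086 1.142 3.438
vertex 0.204 3.075 4.48
endloop
endfacet
facet normal -0.326 -0.801 -0.502
outer loop
vertex 0.086 1.142 3.438
vertex -0.484 1.385 3.42
vertex 0.016 1.411 3.054
endloop
endfacet
facet normal 0.987 0.027 -0.161
outer loop
vertex 0.086 1.142 3.438
vertex 0.016 1.411 3.054
vertex 0.204 3.075 4.48
endloop
endfacet
facet normal -0.048 0.028 0.998
outer loop
vertex -0.45 -3.214 0.439
vertex -1.25 -3.587 0.411
vertex -0.527 -4.093 0.46
endloop
endfacet
facet normal 0.628 -0.036 0.778
outer loop
vertex -0.45 -3.214 0.439
vertex -0.527 -4.093 0.46
vertex 0.103 -3.717 -0.031
endloop
endfacet
facet normal 0.776 0.519 0.358
outer loop
vertex -0.45 -3.214 0.439
vertex 0.103 -3.717 -0.031
vertex -0.229 -2.978 -0.383
endloop
endfacet
facet normal 0.193 0.928 0.318
outer loop
vertex -0.45 -3.214 0.439
vertex -0.229 -2.978 -0.383
vertex -1.066 -2.898 -0.11
endloop
endfacet
facet normal -0.316 0.624 0.714
outer loop
vertex -0.45 -3.214 0.439
vertex -1.066 -2.898 -0.11
vertex -1.25 -3.587 0.411
endloop
endfacet
facet normal 0.675 -0.630 0.384
outer loop
vertex 0.103 -3.717 -0.031
vertex -0.527 -4.093 0.46
vertex -0.354 -4.402 -0.35
endloop
endfacet
facet normal -0.418 -0.526 0.741
outer loop
vertex -0.527 -4.093 0.46
vertex -1.25 -3.587 0.411
vertex -1.191 -4.322 -0.077
endloop
endfacet
facet normal -0.854 0.439 0.280
outer loop
vertex -1.25 -3.587 0.411
vertex -1.066 -2.898 -0.11
vertex -1.523 -3.583 -0.429
endloop
endfacet
facet normal -0.029 0.932 -0.362
outer loop
vertex -1.066 -2.898 -0.11
vertex -0.229 -2.978 -0.383
vertex -0.893 -3.207 -0.92
endloop
endfacet
facet normal 0.916 0.270 -0.296
outer loop
vertex -0.229 -2.978 -0.383
vertex 0.103 -3.717 -0.031
vertex -0.17 -3.713 -0.871
endloop
endfacet
facet normal -0.193 -0.928 -0.318
outer loop
vertex -0.97 -4.086 -0.899
vertex -0.354 -4.402 -0.35
vertex -1.191 -4.322 -0.077
endloop
endfacet
facet normal -0.776 -0.519 -0.358
outer loop
vertex -0.97 -4.086 -0.899
vertex -1.191 -4.322 -0.077
vertex -1.523 -3.583 -0.429
endloop
endfacet
facet normal -0.628 0.036 -0.778
outer loop
vertex -0.97 -4.086 -0.899
vertex -1.523 -3.583 -0.429
vertex -0.893 -3.207 -0.92
endloop
endfacet
facet normal 0.048 -0.028 -0.998
outer loop
vertex -0.97 -4.086 -0.899
vertex -0.893 -3.207 -0.92
vertex -0.17 -3.713 -0.871
endloop
endfacet
facet normal 0.316 -0.624 -0.714
outer loop
vertex -0.97 -4.086 -0.899
vertex -0.17 -3.713 -0.871
vertex -0.354 -4.402 -0.35
endloop
endfacet
facet normal 0.029 -0.932 0.362
outer loop
vertex -1.191 -4.322 -0.077
vertex -0.354 -4.402 -0.35
vertex -0.527 -4.093 0.46
endloop
endfacet
facet normal -0.916 -0.270 0.296
outer loop
vertex -1.523 -3.583 -0.429
vertex -1.191 -4.322 -0.077
vertex -1.25 -3.587 0.411
endloop
endfacet
facet normal -0.675 0.630 -0.384
outer loop
vertex -0.893 -3.207 -0.92
vertex -1.523 -3.583 -0.429
vertex -1.066 -2.898 -0.11
endloop
endfacet
facet normal 0.418 0.526 -0.741
outer loop
vertex -0.17 -3.713 -0.871
vertex -0.893 -3.207 -0.92
vertex -0.229 -2.978 -0.383
endloop
endfacet
facet normal 0.854 -0.439 -0.280
outer loop
vertex -0.354 -4.402 -0.35
vertex -0.17 -3.713 -0.871
vertex 0.103 -3.717 -0.031
endloop
endfacet

endsolid


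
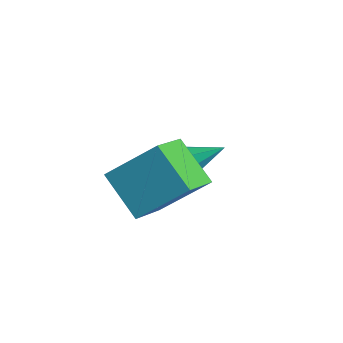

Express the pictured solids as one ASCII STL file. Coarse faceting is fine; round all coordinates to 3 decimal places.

solid 
facet normal -0.480 -0.714 -0.510
outer loop
vertex -0.557 -0.558 0.898
vertex -0.995 -0.534 1.277
vertex -0.923 -0.232 0.786
endloop
endfacet
facet normal 0.635 0.515 -0.575
outer loop
vertex -0.557 -0.558 0.898
vertex -0.923 -0.232 0.786
vertex -0.385 0.374 1.923
endloop
endfacet
facet normal -0.480 -0.714 -0.510
outer loop
vertex -0.923 -0.232 0.786
vertex -0.995 -0.534 1.277
vertex -1.344 -0.133 1.044
endloop
endfacet
facet normal -0.063 0.893 -0.446
outer loop
vertex -0.923 -0.232 0.786
vertex -1.344 -0.133 1.044
vertex -0.385 0.374 1.923
endloop
endfacet
facet normal -0.480 -0.714 -0.510
outer loop
vertex -1.344 -0.133 1.044
vertex -0.995 -0.534 1.277
vertex -1.502 -0.336 1.477
endloop
endfacet
facet normal -0.575 0.801 0.166
outer loop
vertex -1.344 -0.133 1.044
vertex -1.502 -0.336 1.477
vertex -0.385 0.374 1.923
endloop
endfacet
facet normal -0.480 -0.715 -0.509
outer loop
vertex -1.502 -0.336 1.477
vertex -0.995 -0.534 1.277
vertex -1.278 -0.687 1.759
endloop
endfacet
facet normal -0.516 0.311 0.798
outer loop
vertex -1.502 -0.336 1.477
vertex -1.278 -0.687 1.759
vertex -0.385 0.374 1.923
endloop
endfacet
facet normal -0.480 -0.715 -0.509
outer loop
vertex -1.278 -0.687 1.759
vertex -0.995 -0.534 1.277
vertex -0.841 -0.923 1.678
endloop
endfacet
facet normal 0.068 -0.208 0.976
outer loop
vertex -1.278 -0.687 1.759
vertex -0.841 -0.923 1.678
vertex -0.385 0.374 1.923
endloop
endfacet
facet normal -0.481 -0.714 -0.508
outer loop
vertex -0.841 -0.923 1.678
vertex -0.995 -0.534 1.277
vertex -0.52 -0.866 1.294
endloop
endfacet
facet normal 0.740 -0.367 0.564
outer loop
vertex -0.841 -0.923 1.678
vertex -0.52 -0.866 1.294
vertex -0.385 0.374 1.923
endloop
endfacet
facet normal -0.480 -0.713 -0.510
outer loop
vertex -0.52 -0.866 1.294
vertex -0.995 -0.534 1.277
vertex -0.557 -0.558 0.898
endloop
endfacet
facet normal 0.991 -0.044 -0.127
outer loop
vertex -0.52 -0.866 1.294
vertex -0.557 -0.558 0.898
vertex -0.385 0.374 1.923
endloop
endfacet
facet normal -0.484 0.743 -0.462
outer loop
vertex 0.942 -2.063 4.276
vertex 2.366 -1.826 3.167
vertex 0.137 -3.408 2.954
endloop
endfacet
facet normal -0.782 -0.131 0.609
outer loop
vertex 0.974 -4.694 3.753
vertex 0.942 -2.063 4.276
vertex 0.137 -3.408 2.954
endloop
endfacet
facet normal -0.484 0.744 -0.462
outer loop
vertex 0.137 -3.408 2.954
vertex 2.366 -1.826 3.167
vertex 1.561 -3.17 1.845
endloop
endfacet
facet normal -0.392 -0.656 -0.645
outer loop
vertex 1.561 -3.17 1.845
vertex 0.974 -4.694 3.753
vertex 0.137 -3.408 2.954
endloop
endfacet
facet normal 0.393 0.656 0.644
outer loop
vertex 0.942 -2.063 4.276
vertex 3.203 -3.112 3.966
vertex 2.366 -1.826 3.167
endloop
endfacet
facet normal -0.782 -0.131 0.609
outer loop
vertex 1.779 -3.35 5.075
vertex 0.942 -2.063 4.276
vertex 0.974 -4.694 3.753
endloop
endfacet
facet normal 0.393 0.656 0.645
outer loop
vertex 1.779 -3.35 5.075
vertex 3.203 -3.112 3.966
vertex 0.942 -2.063 4.276
endloop
endfacet
facet normal 0.782 0.131 -0.609
outer loop
vertex 2.366 -1.826 3.167
vertex 3.203 -3.112 3.966
vertex 1.561 -3.17 1.845
endloop
endfacet
facet normal -0.393 -0.656 -0.645
outer loop
vertex 2.398 -4.457 2.644
vertex 0.974 -4.694 3.753
vertex 1.561 -3.17 1.845
endloop
endfacet
facet normal 0.782 0.131 -0.609
outer loop
vertex 1.561 -3.17 1.845
vertex 3.203 -3.112 3.966
vertex 2.398 -4.457 2.644
endloop
endfacet
facet normal 0.483 -0.744 0.462
outer loop
vertex 2.398 -4.457 2.644
vertex 1.779 -3.35 5.075
vertex 0.974 -4.694 3.753
endloop
endfacet
facet normal 0.484 -0.743 0.462
outer loop
vertex 3.203 -3.112 3.966
vertex 1.779 -3.35 5.075
vertex 2.398 -4.457 2.644
endloop
endfacet

endsolid


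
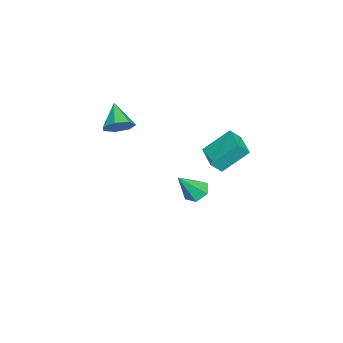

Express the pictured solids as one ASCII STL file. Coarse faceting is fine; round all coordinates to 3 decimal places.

solid 
facet normal -0.391 0.451 -0.802
outer loop
vertex -2.114 2.035 -4.168
vertex -2.568 1.284 -4.369
vertex -2.941 1.907 -3.837
endloop
endfacet
facet normal 0.180 0.679 0.712
outer loop
vertex -2.114 2.035 -4.168
vertex -2.941 1.907 -3.837
vertex -1.712 0.296 -2.611
endloop
endfacet
facet normal -0.392 0.450 -0.802
outer loop
vertex -2.941 1.907 -3.837
vertex -2.568 1.284 -4.369
vertex -3.395 1.156 -4.037
endloop
endfacet
facet normal -0.594 0.149 0.791
outer loop
vertex -2.941 1.907 -3.837
vertex -3.395 1.156 -4.037
vertex -1.712 0.296 -2.611
endloop
endfacet
facet normal -0.392 0.450 -0.802
outer loop
vertex -3.395 1.156 -4.037
vertex -2.568 1.284 -4.369
vertex -3.022 0.533 -4.569
endloop
endfacet
facet normal -0.643 -0.682 0.348
outer loop
vertex -3.395 1.156 -4.037
vertex -3.022 0.533 -4.569
vertex -1.712 0.296 -2.611
endloop
endfacet
facet normal -0.391 0.450 -0.803
outer loop
vertex -3.022 0.533 -4.569
vertex -2.568 1.284 -4.369
vertex -2.195 0.661 -4.9
endloop
endfacet
facet normal 0.082 -0.981 -0.174
outer loop
vertex -3.022 0.533 -4.569
vertex -2.195 0.661 -4.9
vertex -1.712 0.296 -2.611
endloop
endfacet
facet normal -0.391 0.450 -0.803
outer loop
vertex -2.195 0.661 -4.9
vertex -2.568 1.284 -4.369
vertex -1.741 1.412 -4.7
endloop
endfacet
facet normal 0.856 -0.450 -0.253
outer loop
vertex -2.195 0.661 -4.9
vertex -1.741 1.412 -4.7
vertex -1.712 0.296 -2.611
endloop
endfacet
facet normal -0.391 0.451 -0.802
outer loop
vertex -1.741 1.412 -4.7
vertex -2.568 1.284 -4.369
vertex -2.114 2.035 -4.168
endloop
endfacet
facet normal 0.905 0.380 0.190
outer loop
vertex -1.741 1.412 -4.7
vertex -2.114 2.035 -4.168
vertex -1.712 0.296 -2.611
endloop
endfacet
facet normal -0.359 0.571 -0.738
outer loop
vertex 1.906 4.523 4.059
vertex 3.357 5.224 3.895
vertex 2.452 3.065 2.665
endloop
endfacet
facet normal -0.896 -0.433 0.102
outer loop
vertex 2.823 2.476 3.425
vertex 1.906 4.523 4.059
vertex 2.452 3.065 2.665
endloop
endfacet
facet normal -0.359 0.571 -0.738
outer loop
vertex 2.452 3.065 2.665
vertex 3.357 5.224 3.895
vertex 3.904 3.766 2.501
endloop
endfacet
facet normal 0.261 -0.697 -0.668
outer loop
vertex 3.904 3.766 2.501
vertex 2.823 2.476 3.425
vertex 2.452 3.065 2.665
endloop
endfacet
facet normal -0.261 0.697 0.668
outer loop
vertex 1.906 4.523 4.059
vertex 3.728 4.635 4.655
vertex 3.357 5.224 3.895
endloop
endfacet
facet normal -0.896 -0.433 0.101
outer loop
vertex 2.276 3.934 4.819
vertex 1.906 4.523 4.059
vertex 2.823 2.476 3.425
endloop
endfacet
facet normal -0.261 0.697 0.668
outer loop
vertex 2.276 3.934 4.819
vertex 3.728 4.635 4.655
vertex 1.906 4.523 4.059
endloop
endfacet
facet normal 0.896 0.433 -0.102
outer loop
vertex 3.357 5.224 3.895
vertex 3.728 4.635 4.655
vertex 3.904 3.766 2.501
endloop
endfacet
facet normal 0.261 -0.697 -0.668
outer loop
vertex 4.274 3.177 3.261
vertex 2.823 2.476 3.425
vertex 3.904 3.766 2.501
endloop
endfacet
facet normal 0.896 0.432 -0.101
outer loop
vertex 3.904 3.766 2.501
vertex 3.728 4.635 4.655
vertex 4.274 3.177 3.261
endloop
endfacet
facet normal 0.359 -0.571 0.738
outer loop
vertex 4.274 3.177 3.261
vertex 2.276 3.934 4.819
vertex 2.823 2.476 3.425
endloop
endfacet
facet normal 0.359 -0.571 0.738
outer loop
vertex 3.728 4.635 4.655
vertex 2.276 3.934 4.819
vertex 4.274 3.177 3.261
endloop
endfacet
facet normal 0.753 0.299 -0.586
outer loop
vertex -0.789 -3.976 2.051
vertex -1.332 -3.159 1.77
vertex -0.685 -3.255 2.553
endloop
endfacet
facet normal 0.250 -0.577 0.777
outer loop
vertex -0.789 -3.976 2.051
vertex -0.685 -3.255 2.553
vertex -2.748 -3.721 2.87
endloop
endfacet
facet normal 0.753 0.299 -0.586
outer loop
vertex -0.685 -3.255 2.553
vertex -1.332 -3.159 1.77
vertex -1.068 -2.462 2.465
endloop
endfacet
facet normal 0.114 0.164 0.980
outer loop
vertex -0.685 -3.255 2.553
vertex -1.068 -2.462 2.465
vertex -2.748 -3.721 2.87
endloop
endfacet
facet normal 0.754 0.298 -0.585
outer loop
vertex -1.068 -2.462 2.465
vertex -1.332 -3.159 1.77
vertex -1.649 -2.193 1.854
endloop
endfacet
facet normal -0.357 0.681 0.639
outer loop
vertex -1.068 -2.462 2.465
vertex -1.649 -2.193 1.854
vertex -2.748 -3.721 2.87
endloop
endfacet
facet normal 0.754 0.298 -0.585
outer loop
vertex -1.649 -2.193 1.854
vertex -1.332 -3.159 1.77
vertex -1.991 -2.653 1.179
endloop
endfacet
facet normal -0.809 0.588 0.009
outer loop
vertex -1.649 -2.193 1.854
vertex -1.991 -2.653 1.179
vertex -2.748 -3.721 2.87
endloop
endfacet
facet normal 0.754 0.298 -0.585
outer loop
vertex -1.991 -2.653 1.179
vertex -1.332 -3.159 1.77
vertex -1.837 -3.493 0.949
endloop
endfacet
facet normal -0.900 -0.047 -0.433
outer loop
vertex -1.991 -2.653 1.179
vertex -1.837 -3.493 0.949
vertex -2.748 -3.721 2.87
endloop
endfacet
facet normal 0.754 0.299 -0.585
outer loop
vertex -1.837 -3.493 0.949
vertex -1.332 -3.159 1.77
vertex -1.302 -4.082 1.337
endloop
endfacet
facet normal -0.563 -0.746 -0.356
outer loop
vertex -1.837 -3.493 0.949
vertex -1.302 -4.082 1.337
vertex -2.748 -3.721 2.87
endloop
endfacet
facet normal 0.753 0.299 -0.586
outer loop
vertex -1.302 -4.082 1.337
vertex -1.332 -3.159 1.77
vertex -0.789 -3.976 2.051
endloop
endfacet
facet normal -0.051 -0.982 0.183
outer loop
vertex -1.302 -4.082 1.337
vertex -0.789 -3.976 2.051
vertex -2.748 -3.721 2.87
endloop
endfacet

endsolid


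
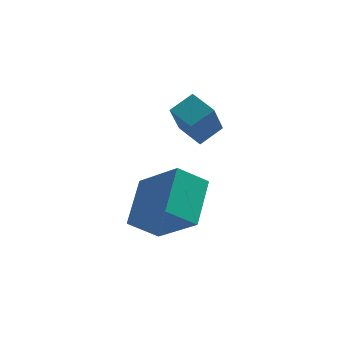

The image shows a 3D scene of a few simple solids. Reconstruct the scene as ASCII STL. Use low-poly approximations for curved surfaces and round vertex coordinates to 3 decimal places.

solid 
facet normal -0.755 -0.464 -0.463
outer loop
vertex -2.588 -1.124 -1.492
vertex -3.292 -0.302 -1.167
vertex -2.225 -0.219 -2.993
endloop
endfacet
facet normal 0.623 -0.728 -0.288
outer loop
vertex -1.408 0.282 -2.493
vertex -2.588 -1.124 -1.492
vertex -2.225 -0.219 -2.993
endloop
endfacet
facet normal -0.756 -0.463 -0.463
outer loop
vertex -2.225 -0.219 -2.993
vertex -3.292 -0.302 -1.167
vertex -2.928 0.604 -2.667
endloop
endfacet
facet normal 0.203 0.506 -0.839
outer loop
vertex -2.928 0.604 -2.667
vertex -1.408 0.282 -2.493
vertex -2.225 -0.219 -2.993
endloop
endfacet
facet normal -0.203 -0.506 0.839
outer loop
vertex -2.588 -1.124 -1.492
vertex -2.475 0.199 -0.667
vertex -3.292 -0.302 -1.167
endloop
endfacet
facet normal 0.622 -0.728 -0.289
outer loop
vertex -1.772 -0.624 -0.993
vertex -2.588 -1.124 -1.492
vertex -1.408 0.282 -2.493
endloop
endfacet
facet normal -0.203 -0.506 0.839
outer loop
vertex -1.772 -0.624 -0.993
vertex -2.475 0.199 -0.667
vertex -2.588 -1.124 -1.492
endloop
endfacet
facet normal -0.623 0.728 0.288
outer loop
vertex -3.292 -0.302 -1.167
vertex -2.475 0.199 -0.667
vertex -2.928 0.604 -2.667
endloop
endfacet
facet normal 0.203 0.505 -0.839
outer loop
vertex -2.112 1.104 -2.168
vertex -1.408 0.282 -2.493
vertex -2.928 0.604 -2.667
endloop
endfacet
facet normal -0.622 0.728 0.288
outer loop
vertex -2.928 0.604 -2.667
vertex -2.475 0.199 -0.667
vertex -2.112 1.104 -2.168
endloop
endfacet
facet normal 0.755 0.464 0.463
outer loop
vertex -2.112 1.104 -2.168
vertex -1.772 -0.624 -0.993
vertex -1.408 0.282 -2.493
endloop
endfacet
facet normal 0.756 0.463 0.462
outer loop
vertex -2.475 0.199 -0.667
vertex -1.772 -0.624 -0.993
vertex -2.112 1.104 -2.168
endloop
endfacet
facet normal -0.572 0.516 -0.638
outer loop
vertex -4.371 -1.792 -3.776
vertex -3.308 -1.619 -4.589
vertex -4.83 -3.486 -4.734
endloop
endfacet
facet normal -0.788 -0.128 0.603
outer loop
vertex -3.572 -4.621 -3.331
vertex -4.371 -1.792 -3.776
vertex -4.83 -3.486 -4.734
endloop
endfacet
facet normal -0.572 0.516 -0.638
outer loop
vertex -4.83 -3.486 -4.734
vertex -3.308 -1.619 -4.589
vertex -3.767 -3.314 -5.548
endloop
endfacet
facet normal -0.230 -0.847 -0.479
outer loop
vertex -3.767 -3.314 -5.548
vertex -3.572 -4.621 -3.331
vertex -4.83 -3.486 -4.734
endloop
endfacet
facet normal 0.229 0.847 0.480
outer loop
vertex -4.371 -1.792 -3.776
vertex -2.05 -2.754 -3.186
vertex -3.308 -1.619 -4.589
endloop
endfacet
facet normal -0.788 -0.128 0.603
outer loop
vertex -3.113 -2.926 -2.372
vertex -4.371 -1.792 -3.776
vertex -3.572 -4.621 -3.331
endloop
endfacet
facet normal 0.230 0.847 0.479
outer loop
vertex -3.113 -2.926 -2.372
vertex -2.05 -2.754 -3.186
vertex -4.371 -1.792 -3.776
endloop
endfacet
facet normal 0.788 0.128 -0.603
outer loop
vertex -3.308 -1.619 -4.589
vertex -2.05 -2.754 -3.186
vertex -3.767 -3.314 -5.548
endloop
endfacet
facet normal -0.229 -0.847 -0.479
outer loop
vertex -2.509 -4.448 -4.144
vertex -3.572 -4.621 -3.331
vertex -3.767 -3.314 -5.548
endloop
endfacet
facet normal 0.788 0.127 -0.603
outer loop
vertex -3.767 -3.314 -5.548
vertex -2.05 -2.754 -3.186
vertex -2.509 -4.448 -4.144
endloop
endfacet
facet normal 0.572 -0.516 0.638
outer loop
vertex -2.509 -4.448 -4.144
vertex -3.113 -2.926 -2.372
vertex -3.572 -4.621 -3.331
endloop
endfacet
facet normal 0.572 -0.516 0.638
outer loop
vertex -2.05 -2.754 -3.186
vertex -3.113 -2.926 -2.372
vertex -2.509 -4.448 -4.144
endloop
endfacet

endsolid


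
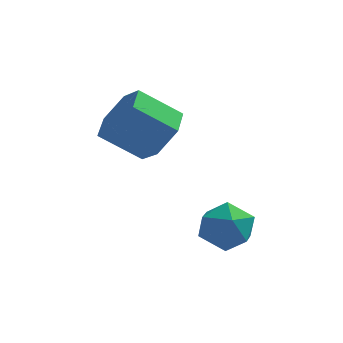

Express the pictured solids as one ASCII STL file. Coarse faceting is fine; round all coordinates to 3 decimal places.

solid 
facet normal -0.287 0.947 -0.141
outer loop
vertex -0.41 1.031 -2.639
vertex -0.816 1.03 -1.819
vertex 0.06 1.284 -1.896
endloop
endfacet
facet normal 0.325 0.813 -0.483
outer loop
vertex -0.41 1.031 -2.639
vertex 0.06 1.284 -1.896
vertex 0.454 0.752 -2.527
endloop
endfacet
facet normal 0.211 0.276 -0.938
outer loop
vertex -0.41 1.031 -2.639
vertex 0.454 0.752 -2.527
vertex -0.177 0.169 -2.84
endloop
endfacet
facet normal -0.473 0.077 -0.878
outer loop
vertex -0.41 1.031 -2.639
vertex -0.177 0.169 -2.84
vertex -0.962 0.341 -2.402
endloop
endfacet
facet normal -0.781 0.492 -0.386
outer loop
vertex -0.41 1.031 -2.639
vertex -0.962 0.341 -2.402
vertex -0.816 1.03 -1.819
endloop
endfacet
facet normal 0.804 0.595 0.000
outer loop
vertex 0.454 0.752 -2.527
vertex 0.06 1.284 -1.896
vertex 0.582 0.579 -1.638
endloop
endfacet
facet normal -0.187 0.813 0.552
outer loop
vertex 0.06 1.284 -1.896
vertex -0.816 1.03 -1.819
vertex -0.203 0.751 -1.2
endloop
endfacet
facet normal -0.985 0.076 0.157
outer loop
vertex -0.816 1.03 -1.819
vertex -0.962 0.341 -2.402
vertex -0.834 0.168 -1.513
endloop
endfacet
facet normal -0.487 -0.595 -0.640
outer loop
vertex -0.962 0.341 -2.402
vertex -0.177 0.169 -2.84
vertex -0.44 -0.364 -2.144
endloop
endfacet
facet normal 0.619 -0.274 -0.736
outer loop
vertex -0.177 0.169 -2.84
vertex 0.454 0.752 -2.527
vertex 0.436 -0.11 -2.221
endloop
endfacet
facet normal 0.473 -0.077 0.878
outer loop
vertex 0.03 -0.111 -1.401
vertex 0.582 0.579 -1.638
vertex -0.203 0.751 -1.2
endloop
endfacet
facet normal -0.211 -0.276 0.938
outer loop
vertex 0.03 -0.111 -1.401
vertex -0.203 0.751 -1.2
vertex -0.834 0.168 -1.513
endloop
endfacet
facet normal -0.325 -0.813 0.483
outer loop
vertex 0.03 -0.111 -1.401
vertex -0.834 0.168 -1.513
vertex -0.44 -0.364 -2.144
endloop
endfacet
facet normal 0.287 -0.947 0.141
outer loop
vertex 0.03 -0.111 -1.401
vertex -0.44 -0.364 -2.144
vertex 0.436 -0.11 -2.221
endloop
endfacet
facet normal 0.781 -0.492 0.386
outer loop
vertex 0.03 -0.111 -1.401
vertex 0.436 -0.11 -2.221
vertex 0.582 0.579 -1.638
endloop
endfacet
facet normal 0.487 0.595 0.640
outer loop
vertex -0.203 0.751 -1.2
vertex 0.582 0.579 -1.638
vertex 0.06 1.284 -1.896
endloop
endfacet
facet normal -0.619 0.274 0.736
outer loop
vertex -0.834 0.168 -1.513
vertex -0.203 0.751 -1.2
vertex -0.816 1.03 -1.819
endloop
endfacet
facet normal -0.804 -0.595 -0.000
outer loop
vertex -0.44 -0.364 -2.144
vertex -0.834 0.168 -1.513
vertex -0.962 0.341 -2.402
endloop
endfacet
facet normal 0.187 -0.813 -0.552
outer loop
vertex 0.436 -0.11 -2.221
vertex -0.44 -0.364 -2.144
vertex -0.177 0.169 -2.84
endloop
endfacet
facet normal 0.985 -0.076 -0.157
outer loop
vertex 0.582 0.579 -1.638
vertex 0.436 -0.11 -2.221
vertex 0.454 0.752 -2.527
endloop
endfacet
facet normal 0.793 0.103 -0.600
outer loop
vertex -1.825 3.48 0.804
vertex -2.372 3.103 0.017
vertex -2.365 4.117 0.2
endloop
endfacet
facet normal 0.310 0.779 0.544
outer loop
vertex -1.825 3.48 0.804
vertex -2.365 4.117 0.2
vertex -3.102 3.314 1.77
endloop
endfacet
facet normal 0.310 0.779 0.544
outer loop
vertex -3.102 3.314 1.77
vertex -2.365 4.117 0.2
vertex -3.642 3.95 1.167
endloop
endfacet
facet normal -0.793 -0.104 0.600
outer loop
vertex -3.102 3.314 1.77
vertex -3.642 3.95 1.167
vertex -3.648 2.937 0.983
endloop
endfacet
facet normal 0.794 0.103 -0.600
outer loop
vertex -2.365 4.117 0.2
vertex -2.372 3.103 0.017
vertex -2.911 3.74 -0.587
endloop
endfacet
facet normal -0.299 0.925 -0.235
outer loop
vertex -2.365 4.117 0.2
vertex -2.911 3.74 -0.587
vertex -3.642 3.95 1.167
endloop
endfacet
facet normal -0.299 0.925 -0.235
outer loop
vertex -3.642 3.95 1.167
vertex -2.911 3.74 -0.587
vertex -4.188 3.573 0.379
endloop
endfacet
facet normal -0.793 -0.104 0.600
outer loop
vertex -3.642 3.95 1.167
vertex -4.188 3.573 0.379
vertex -3.648 2.937 0.983
endloop
endfacet
facet normal 0.794 0.103 -0.600
outer loop
vertex -2.911 3.74 -0.587
vertex -2.372 3.103 0.017
vertex -2.918 2.726 -0.77
endloop
endfacet
facet normal -0.609 0.145 -0.780
outer loop
vertex -2.911 3.74 -0.587
vertex -2.918 2.726 -0.77
vertex -4.188 3.573 0.379
endloop
endfacet
facet normal -0.609 0.145 -0.780
outer loop
vertex -4.188 3.573 0.379
vertex -2.918 2.726 -0.77
vertex -4.195 2.56 0.196
endloop
endfacet
facet normal -0.793 -0.103 0.600
outer loop
vertex -4.188 3.573 0.379
vertex -4.195 2.56 0.196
vertex -3.648 2.937 0.983
endloop
endfacet
facet normal 0.793 0.104 -0.600
outer loop
vertex -2.918 2.726 -0.77
vertex -2.372 3.103 0.017
vertex -2.378 2.09 -0.167
endloop
endfacet
facet normal -0.310 -0.779 -0.544
outer loop
vertex -2.918 2.726 -0.77
vertex -2.378 2.09 -0.167
vertex -4.195 2.56 0.196
endloop
endfacet
facet normal -0.310 -0.779 -0.544
outer loop
vertex -4.195 2.56 0.196
vertex -2.378 2.09 -0.167
vertex -3.655 1.923 0.8
endloop
endfacet
facet normal -0.793 -0.103 0.600
outer loop
vertex -4.195 2.56 0.196
vertex -3.655 1.923 0.8
vertex -3.648 2.937 0.983
endloop
endfacet
facet normal 0.793 0.104 -0.600
outer loop
vertex -2.378 2.09 -0.167
vertex -2.372 3.103 0.017
vertex -1.832 2.467 0.621
endloop
endfacet
facet normal 0.299 -0.925 0.235
outer loop
vertex -2.378 2.09 -0.167
vertex -1.832 2.467 0.621
vertex -3.655 1.923 0.8
endloop
endfacet
facet normal 0.299 -0.925 0.235
outer loop
vertex -3.655 1.923 0.8
vertex -1.832 2.467 0.621
vertex -3.109 2.3 1.587
endloop
endfacet
facet normal -0.794 -0.103 0.600
outer loop
vertex -3.655 1.923 0.8
vertex -3.109 2.3 1.587
vertex -3.648 2.937 0.983
endloop
endfacet
facet normal 0.793 0.103 -0.600
outer loop
vertex -1.832 2.467 0.621
vertex -2.372 3.103 0.017
vertex -1.825 3.48 0.804
endloop
endfacet
facet normal 0.609 -0.145 0.780
outer loop
vertex -1.832 2.467 0.621
vertex -1.825 3.48 0.804
vertex -3.109 2.3 1.587
endloop
endfacet
facet normal 0.609 -0.145 0.780
outer loop
vertex -3.109 2.3 1.587
vertex -1.825 3.48 0.804
vertex -3.102 3.314 1.77
endloop
endfacet
facet normal -0.794 -0.103 0.600
outer loop
vertex -3.109 2.3 1.587
vertex -3.102 3.314 1.77
vertex -3.648 2.937 0.983
endloop
endfacet

endsolid
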